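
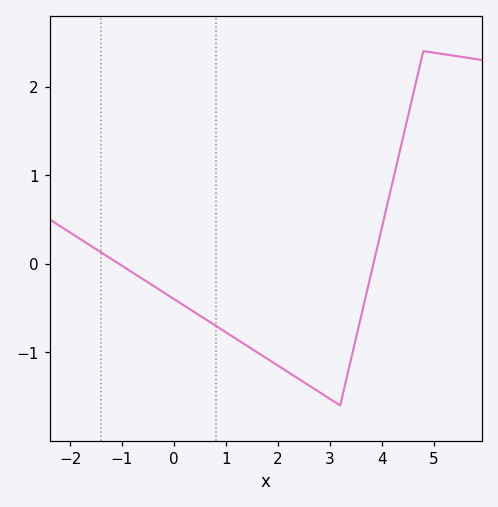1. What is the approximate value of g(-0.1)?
-0.362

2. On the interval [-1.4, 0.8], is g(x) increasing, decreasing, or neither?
decreasing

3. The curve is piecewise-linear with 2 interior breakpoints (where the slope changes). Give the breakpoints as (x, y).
(3.2, -1.6); (4.8, 2.4)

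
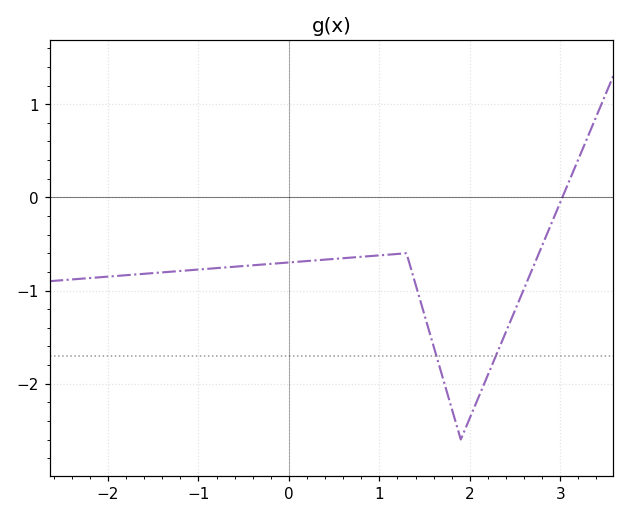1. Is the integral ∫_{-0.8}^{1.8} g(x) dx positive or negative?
negative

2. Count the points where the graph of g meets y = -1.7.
2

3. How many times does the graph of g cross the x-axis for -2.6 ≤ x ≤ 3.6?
1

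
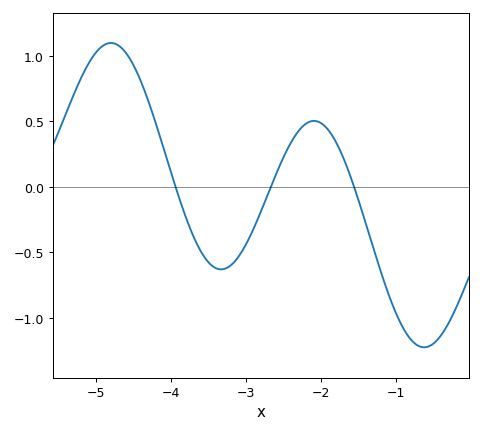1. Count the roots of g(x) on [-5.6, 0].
3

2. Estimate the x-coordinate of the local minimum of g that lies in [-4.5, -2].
-3.33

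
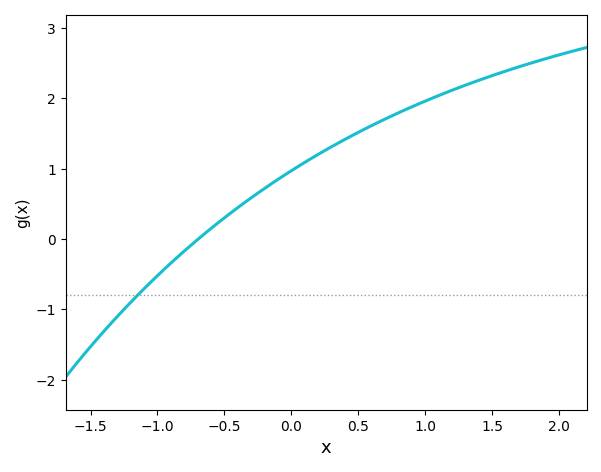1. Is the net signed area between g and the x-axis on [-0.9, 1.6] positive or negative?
positive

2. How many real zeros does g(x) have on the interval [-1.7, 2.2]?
1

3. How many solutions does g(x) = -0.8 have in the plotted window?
1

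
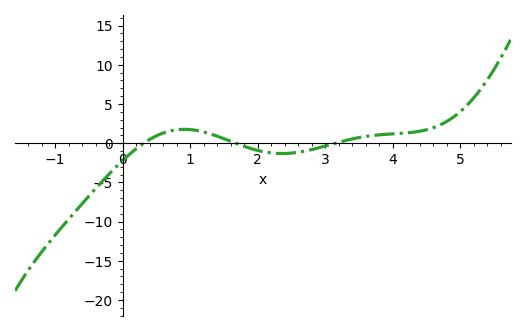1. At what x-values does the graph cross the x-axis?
0.3, 1.7, 3.1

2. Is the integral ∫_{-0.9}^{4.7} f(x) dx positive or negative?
negative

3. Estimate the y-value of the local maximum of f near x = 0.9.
2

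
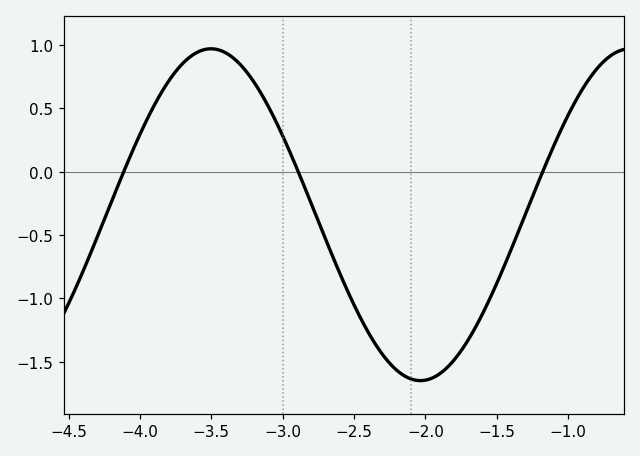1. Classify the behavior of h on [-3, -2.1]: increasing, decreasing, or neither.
decreasing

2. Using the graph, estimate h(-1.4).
-0.6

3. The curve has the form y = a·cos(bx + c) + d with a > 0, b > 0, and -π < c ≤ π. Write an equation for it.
y = 1.31cos(2.1x + 1.2) - 0.34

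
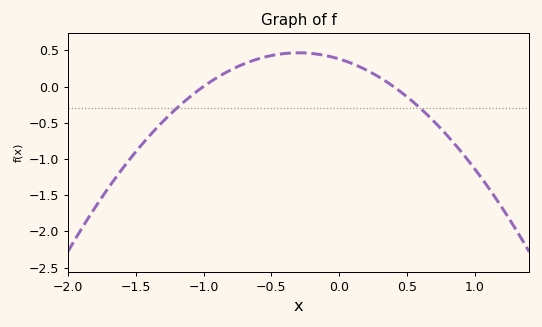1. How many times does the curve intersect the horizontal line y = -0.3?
2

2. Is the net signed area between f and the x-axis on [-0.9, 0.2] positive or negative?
positive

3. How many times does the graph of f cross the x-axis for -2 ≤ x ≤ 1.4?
2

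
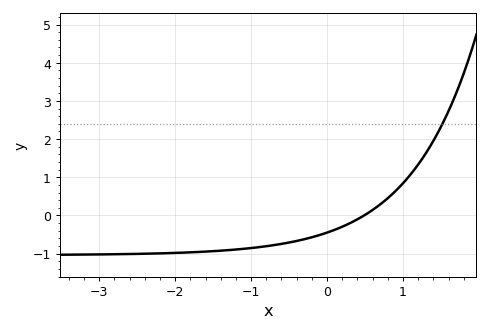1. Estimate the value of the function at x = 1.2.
1.3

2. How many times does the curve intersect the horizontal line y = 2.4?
1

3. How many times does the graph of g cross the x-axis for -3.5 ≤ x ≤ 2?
1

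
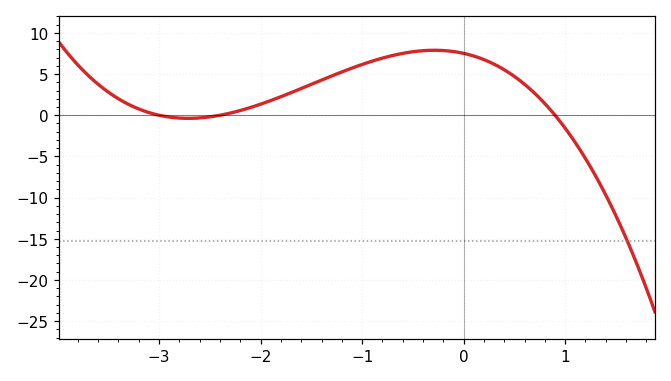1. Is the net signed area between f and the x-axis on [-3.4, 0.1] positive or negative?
positive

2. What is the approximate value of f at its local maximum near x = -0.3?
7.89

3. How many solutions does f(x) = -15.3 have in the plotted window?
1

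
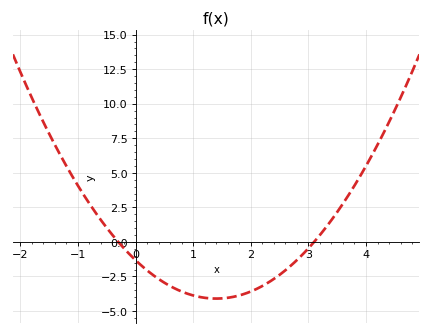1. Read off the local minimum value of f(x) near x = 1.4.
-4.1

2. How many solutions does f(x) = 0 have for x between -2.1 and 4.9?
2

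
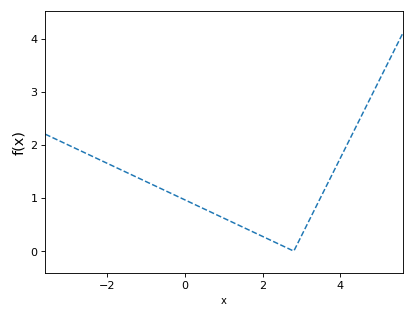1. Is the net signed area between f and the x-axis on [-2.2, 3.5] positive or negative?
positive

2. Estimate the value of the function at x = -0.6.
1.2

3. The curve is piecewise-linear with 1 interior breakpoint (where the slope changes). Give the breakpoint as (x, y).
(2.8, 0)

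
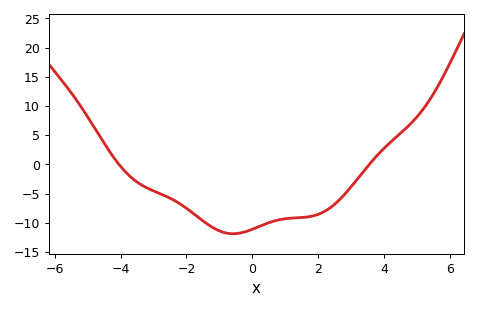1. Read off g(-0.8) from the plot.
-11.5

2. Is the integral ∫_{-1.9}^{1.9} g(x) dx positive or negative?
negative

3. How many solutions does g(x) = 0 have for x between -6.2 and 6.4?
2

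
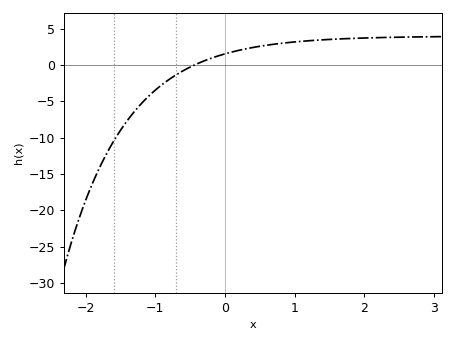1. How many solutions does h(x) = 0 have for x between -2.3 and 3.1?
1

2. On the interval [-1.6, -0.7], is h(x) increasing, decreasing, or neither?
increasing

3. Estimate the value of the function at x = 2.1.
3.74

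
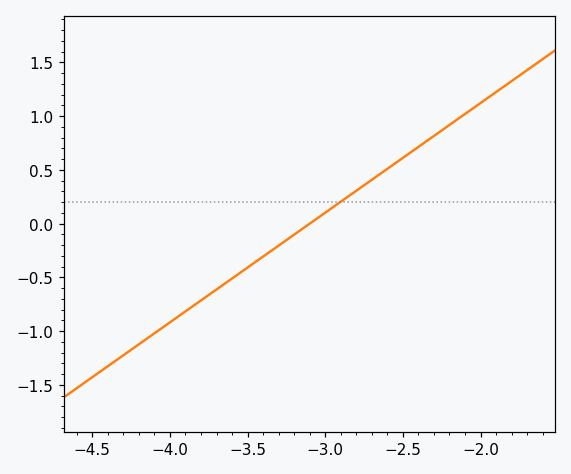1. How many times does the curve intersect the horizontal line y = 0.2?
1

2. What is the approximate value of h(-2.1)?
1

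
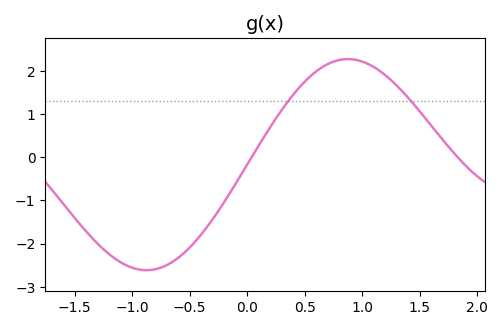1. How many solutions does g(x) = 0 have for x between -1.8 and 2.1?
2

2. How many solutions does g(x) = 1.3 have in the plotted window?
2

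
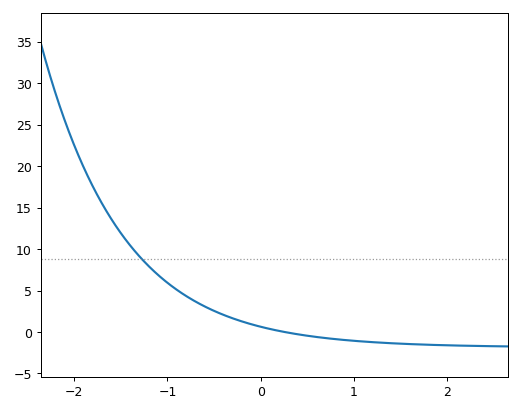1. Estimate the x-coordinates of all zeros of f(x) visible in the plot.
0.3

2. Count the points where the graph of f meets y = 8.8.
1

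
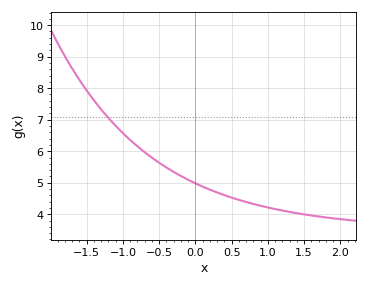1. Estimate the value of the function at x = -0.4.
5.5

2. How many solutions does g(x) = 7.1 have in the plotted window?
1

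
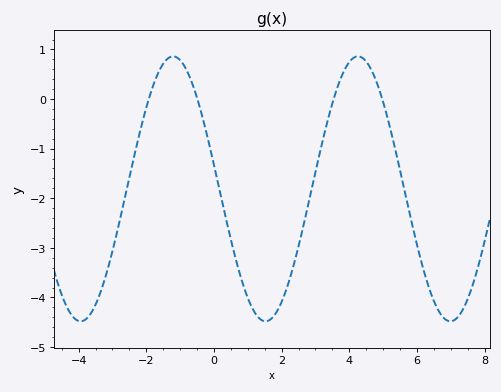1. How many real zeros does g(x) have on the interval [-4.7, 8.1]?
4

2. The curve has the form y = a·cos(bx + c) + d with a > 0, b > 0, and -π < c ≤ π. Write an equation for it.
y = 2.67cos(1.15x + 1.39) - 1.81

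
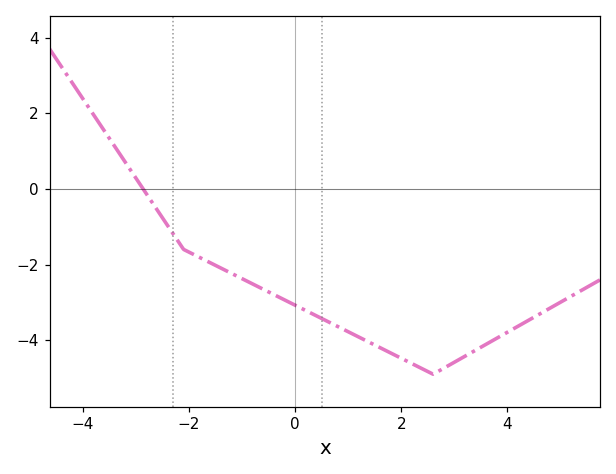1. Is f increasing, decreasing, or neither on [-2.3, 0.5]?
decreasing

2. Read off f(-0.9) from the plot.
-2.4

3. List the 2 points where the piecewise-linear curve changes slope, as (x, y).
(-2.1, -1.6); (2.6, -4.9)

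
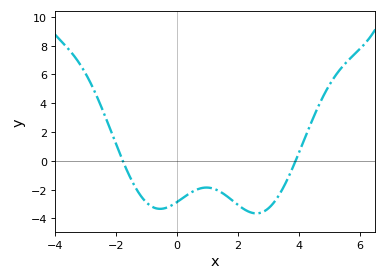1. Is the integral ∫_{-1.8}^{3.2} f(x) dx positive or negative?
negative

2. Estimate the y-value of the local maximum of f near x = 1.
-1.86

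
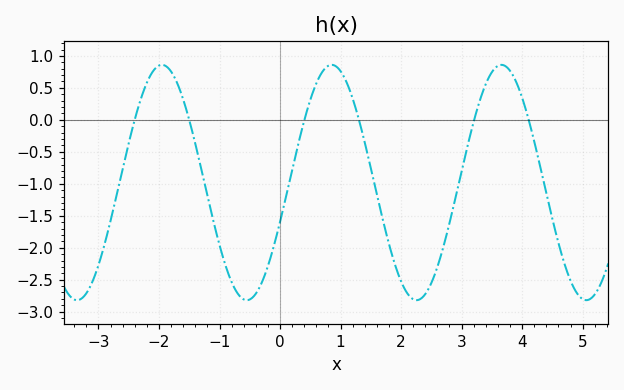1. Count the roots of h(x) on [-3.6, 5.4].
6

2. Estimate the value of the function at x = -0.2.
-2.3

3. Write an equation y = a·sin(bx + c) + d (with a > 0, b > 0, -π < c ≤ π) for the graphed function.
y = 1.84sin(2.2x - 0.34) - 0.98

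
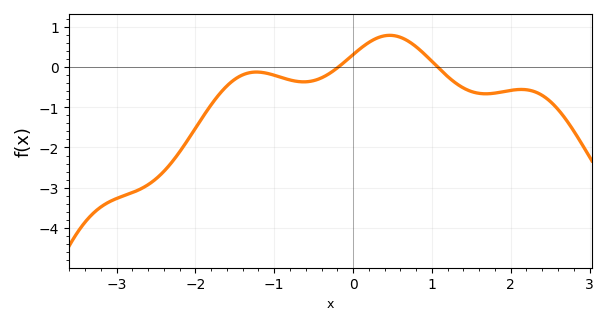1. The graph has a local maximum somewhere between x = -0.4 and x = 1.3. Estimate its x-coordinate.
0.465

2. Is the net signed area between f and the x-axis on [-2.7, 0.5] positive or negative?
negative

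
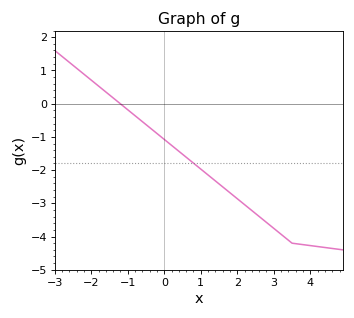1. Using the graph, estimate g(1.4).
-2.3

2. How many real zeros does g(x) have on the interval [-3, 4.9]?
1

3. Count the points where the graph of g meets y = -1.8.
1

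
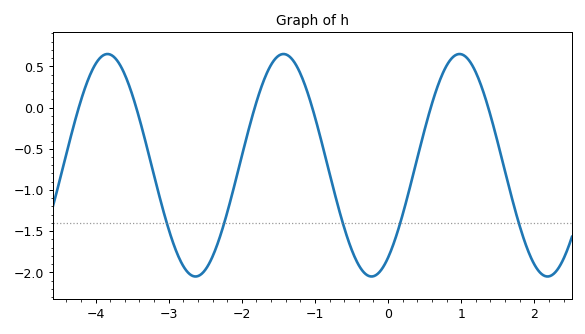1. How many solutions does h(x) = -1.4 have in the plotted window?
5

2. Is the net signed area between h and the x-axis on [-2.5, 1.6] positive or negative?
negative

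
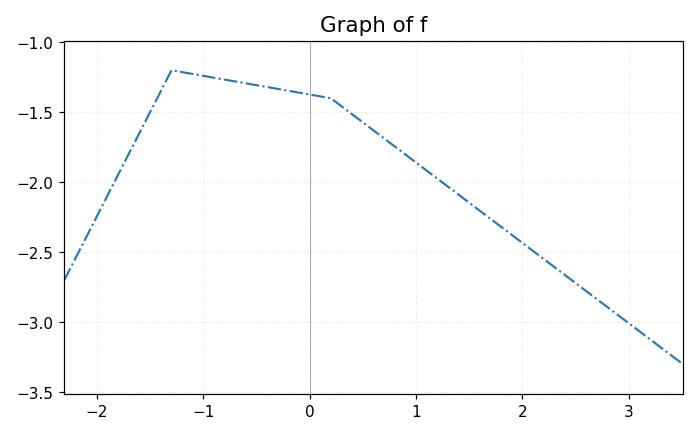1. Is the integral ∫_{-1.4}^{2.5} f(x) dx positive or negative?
negative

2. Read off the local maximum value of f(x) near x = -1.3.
-1.2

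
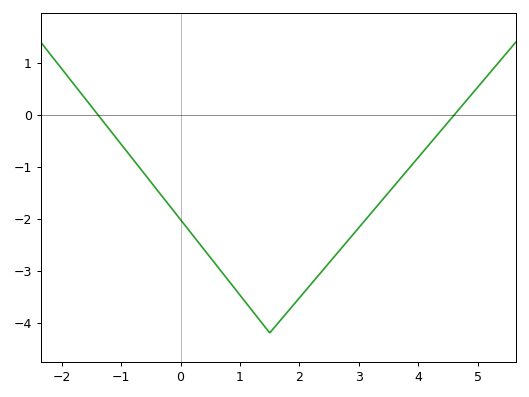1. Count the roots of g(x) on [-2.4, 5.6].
2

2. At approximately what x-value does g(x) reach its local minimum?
1.4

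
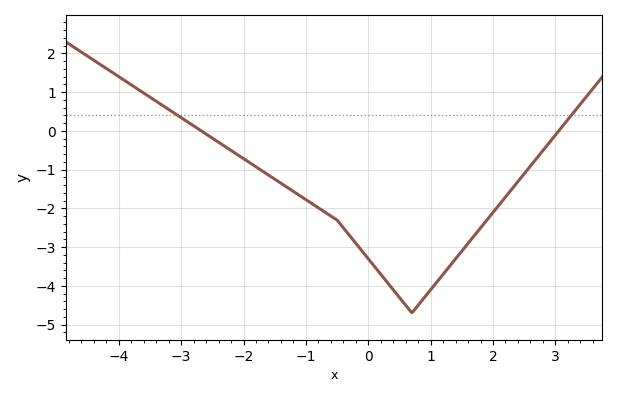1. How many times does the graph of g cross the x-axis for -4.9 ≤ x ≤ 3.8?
2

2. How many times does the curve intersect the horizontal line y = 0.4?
2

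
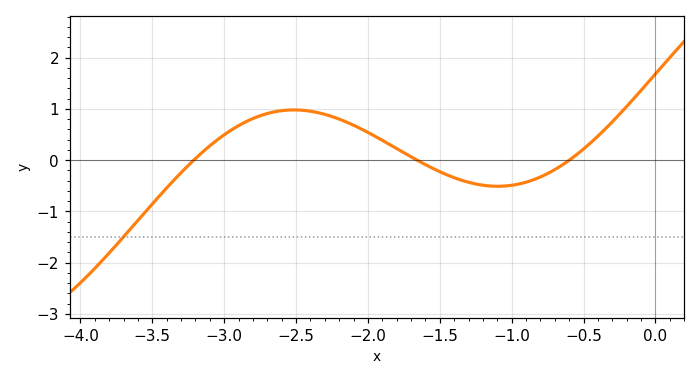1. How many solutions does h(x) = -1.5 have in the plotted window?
1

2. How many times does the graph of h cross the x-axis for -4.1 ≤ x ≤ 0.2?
3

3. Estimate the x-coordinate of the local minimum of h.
-1.1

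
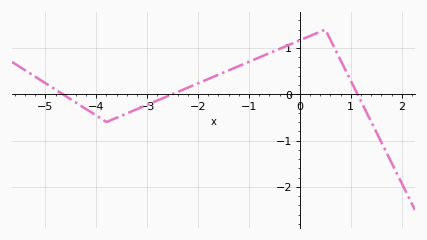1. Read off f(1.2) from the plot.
-0.15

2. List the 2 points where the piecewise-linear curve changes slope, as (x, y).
(-3.8, -0.6); (0.5, 1.4)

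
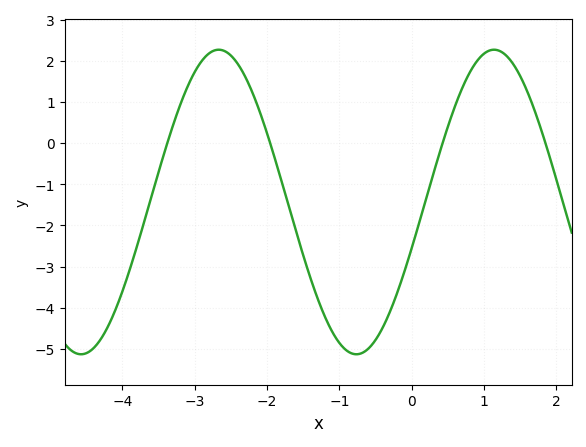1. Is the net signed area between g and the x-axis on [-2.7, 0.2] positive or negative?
negative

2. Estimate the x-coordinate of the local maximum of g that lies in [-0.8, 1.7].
1.1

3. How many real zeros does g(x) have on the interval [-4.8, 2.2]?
4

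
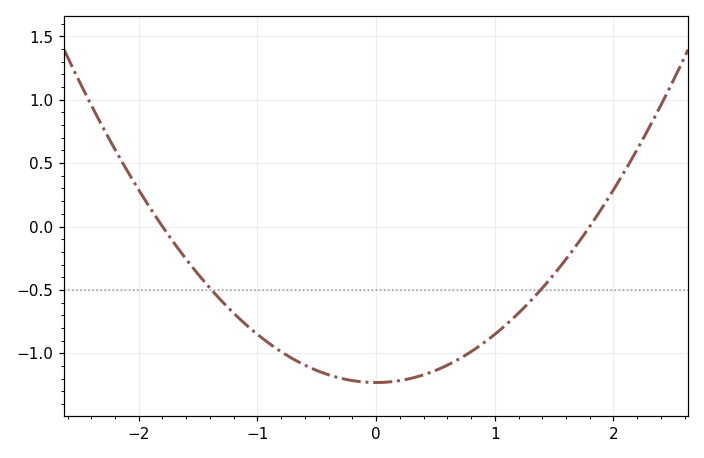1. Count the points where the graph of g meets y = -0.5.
2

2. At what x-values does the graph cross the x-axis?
-1.8, 1.8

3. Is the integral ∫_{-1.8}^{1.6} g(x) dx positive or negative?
negative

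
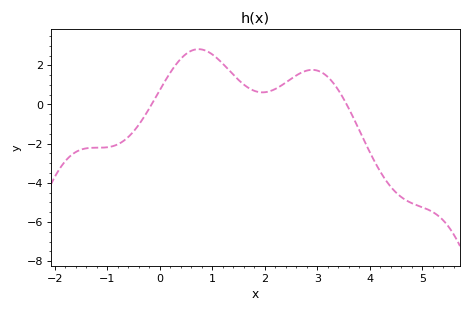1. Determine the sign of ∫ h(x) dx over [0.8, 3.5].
positive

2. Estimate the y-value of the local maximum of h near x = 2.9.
1.8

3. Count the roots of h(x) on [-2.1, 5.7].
2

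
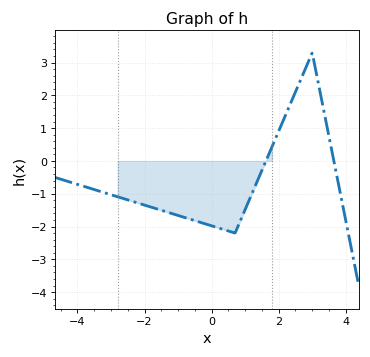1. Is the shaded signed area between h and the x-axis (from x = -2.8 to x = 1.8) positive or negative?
negative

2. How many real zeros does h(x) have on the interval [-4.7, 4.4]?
2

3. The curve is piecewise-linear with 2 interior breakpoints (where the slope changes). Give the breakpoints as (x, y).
(0.7, -2.2); (3, 3.3)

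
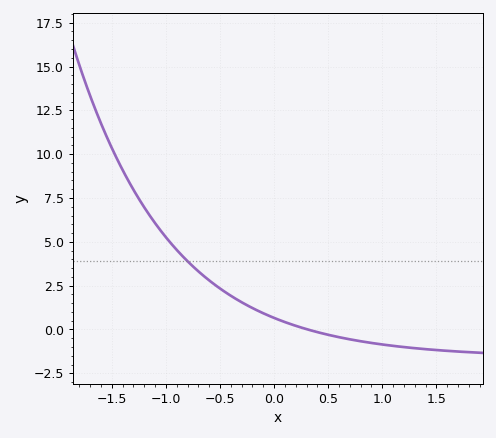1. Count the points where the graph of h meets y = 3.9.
1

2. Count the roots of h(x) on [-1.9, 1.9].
1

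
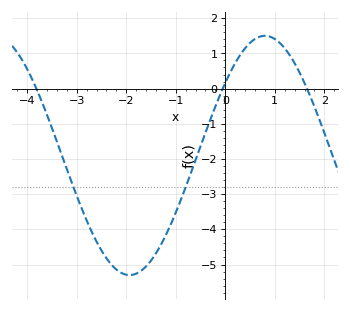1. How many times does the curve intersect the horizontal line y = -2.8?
2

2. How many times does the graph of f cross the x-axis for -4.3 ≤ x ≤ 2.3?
3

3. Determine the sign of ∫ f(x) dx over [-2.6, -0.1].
negative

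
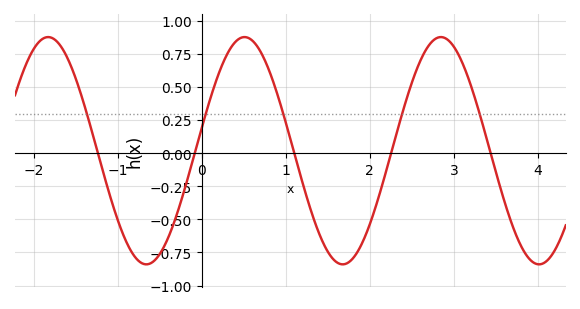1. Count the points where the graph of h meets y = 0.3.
5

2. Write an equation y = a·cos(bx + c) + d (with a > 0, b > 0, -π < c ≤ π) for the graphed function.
y = 0.86cos(2.7x - 1.4) + 0.02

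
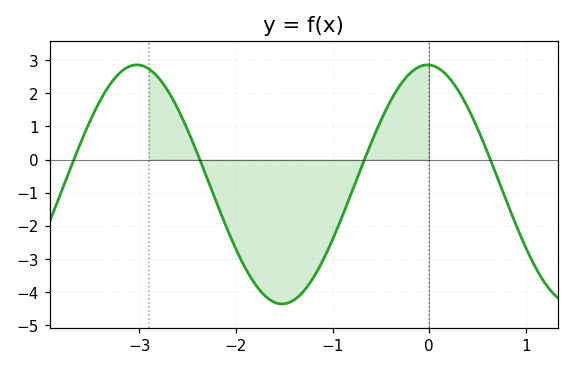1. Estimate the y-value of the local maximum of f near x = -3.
2.9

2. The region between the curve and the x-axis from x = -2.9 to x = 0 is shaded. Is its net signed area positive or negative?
negative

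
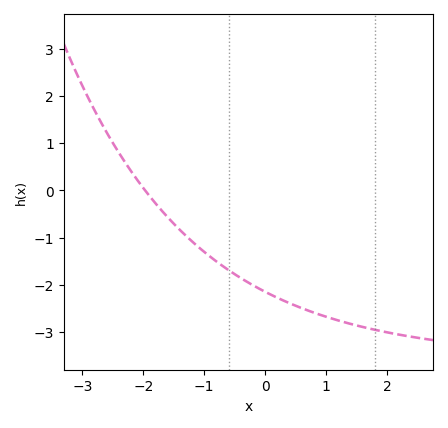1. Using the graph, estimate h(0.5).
-2.45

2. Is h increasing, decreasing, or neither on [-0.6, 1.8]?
decreasing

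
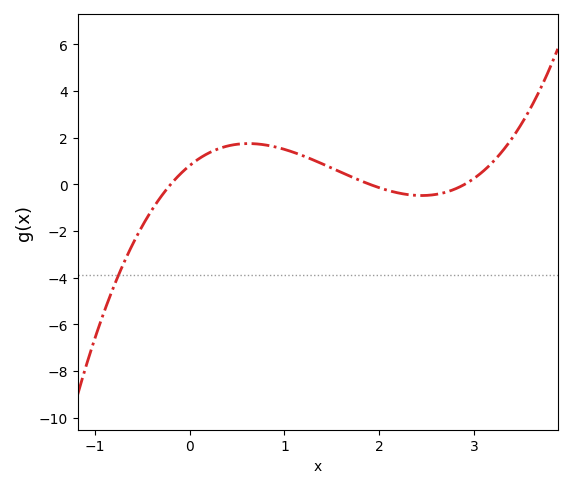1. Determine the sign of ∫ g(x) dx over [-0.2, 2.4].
positive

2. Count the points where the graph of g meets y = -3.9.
1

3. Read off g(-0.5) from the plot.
-1.8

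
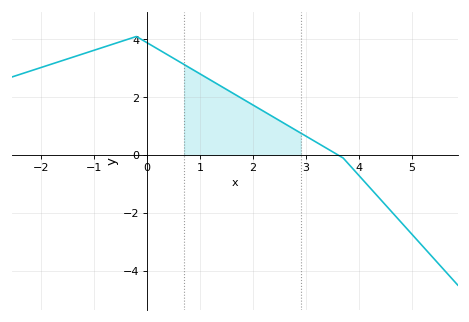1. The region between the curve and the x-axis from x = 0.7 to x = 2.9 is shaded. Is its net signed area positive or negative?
positive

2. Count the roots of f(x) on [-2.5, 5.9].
1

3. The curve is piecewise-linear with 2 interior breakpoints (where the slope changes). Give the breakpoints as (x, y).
(-0.2, 4.1); (3.7, -0.1)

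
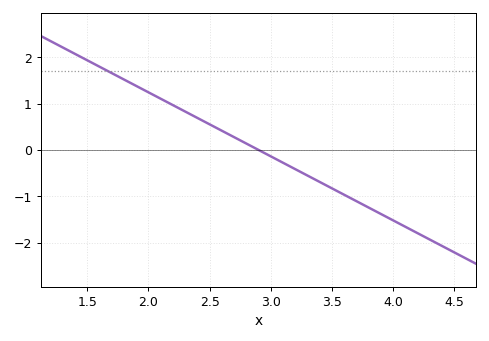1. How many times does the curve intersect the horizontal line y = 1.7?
1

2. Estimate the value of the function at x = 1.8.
1.52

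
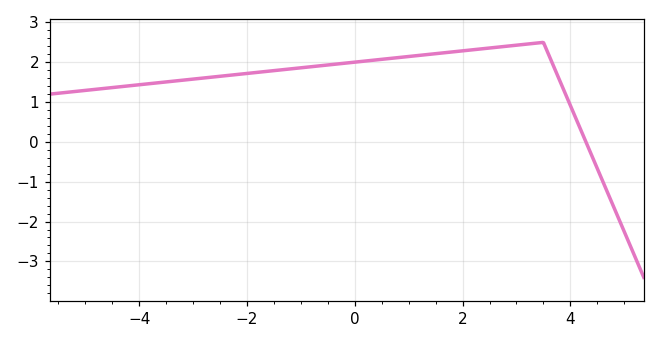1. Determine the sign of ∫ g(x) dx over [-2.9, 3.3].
positive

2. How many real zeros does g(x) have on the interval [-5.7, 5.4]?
1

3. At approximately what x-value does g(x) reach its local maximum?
3.4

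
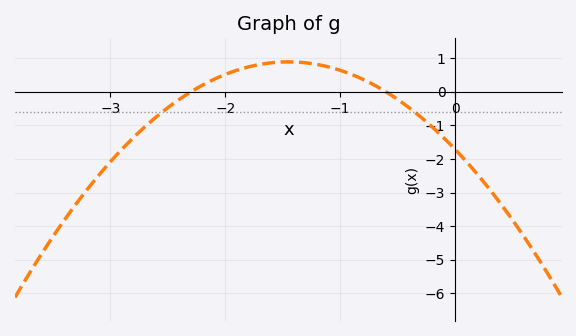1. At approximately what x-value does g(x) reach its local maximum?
-1.4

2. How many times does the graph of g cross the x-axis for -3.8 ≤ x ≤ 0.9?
2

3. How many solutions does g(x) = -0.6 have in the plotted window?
2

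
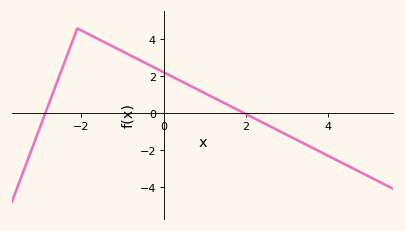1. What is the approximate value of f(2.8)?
-0.955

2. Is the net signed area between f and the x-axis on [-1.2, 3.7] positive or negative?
positive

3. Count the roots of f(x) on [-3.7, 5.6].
2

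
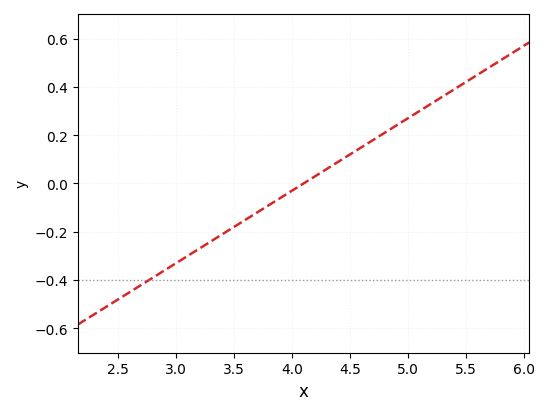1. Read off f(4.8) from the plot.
0.22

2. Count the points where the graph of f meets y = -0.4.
1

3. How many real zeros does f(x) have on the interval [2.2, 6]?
1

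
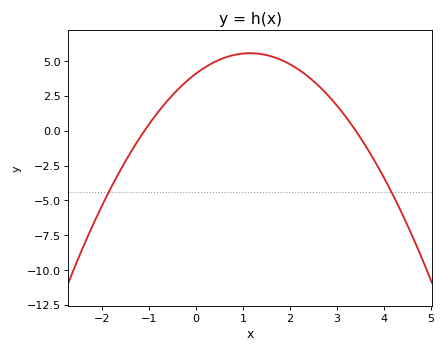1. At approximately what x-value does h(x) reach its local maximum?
1.2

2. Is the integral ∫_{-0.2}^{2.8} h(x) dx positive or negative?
positive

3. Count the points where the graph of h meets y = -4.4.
2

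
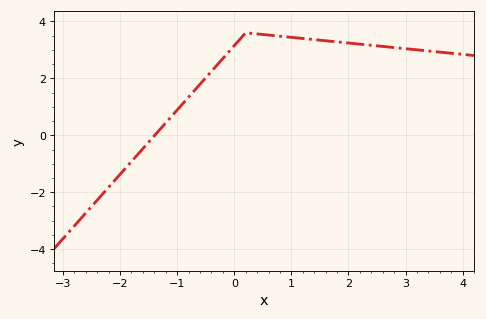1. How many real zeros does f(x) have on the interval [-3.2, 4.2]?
1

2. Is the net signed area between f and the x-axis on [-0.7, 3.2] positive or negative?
positive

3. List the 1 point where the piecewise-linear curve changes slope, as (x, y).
(0.2, 3.6)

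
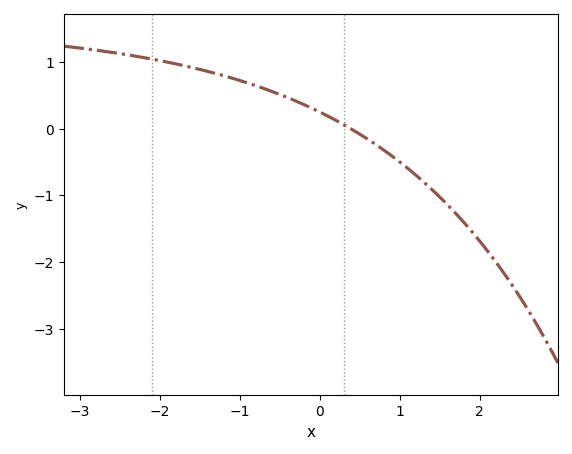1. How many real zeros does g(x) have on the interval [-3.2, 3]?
1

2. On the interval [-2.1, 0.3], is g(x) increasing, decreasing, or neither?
decreasing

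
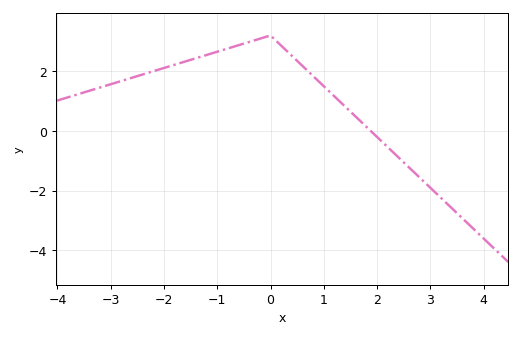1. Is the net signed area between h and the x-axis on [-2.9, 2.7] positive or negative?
positive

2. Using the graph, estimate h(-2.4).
1.89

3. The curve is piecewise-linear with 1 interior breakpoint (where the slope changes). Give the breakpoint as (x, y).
(0, 3.2)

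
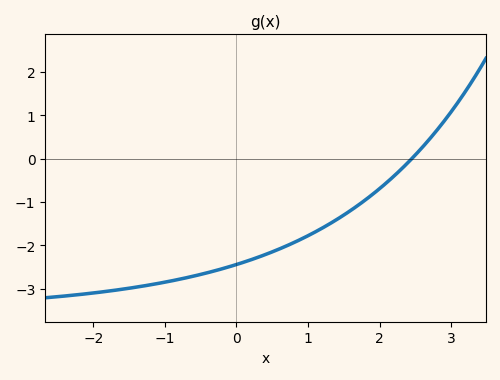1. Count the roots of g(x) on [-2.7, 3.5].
1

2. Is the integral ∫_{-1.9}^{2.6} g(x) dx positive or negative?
negative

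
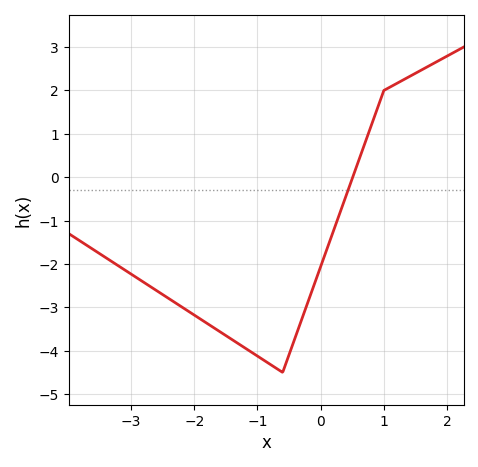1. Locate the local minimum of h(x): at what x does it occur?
-0.6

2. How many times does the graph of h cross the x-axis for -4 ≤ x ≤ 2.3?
1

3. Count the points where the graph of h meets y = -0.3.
1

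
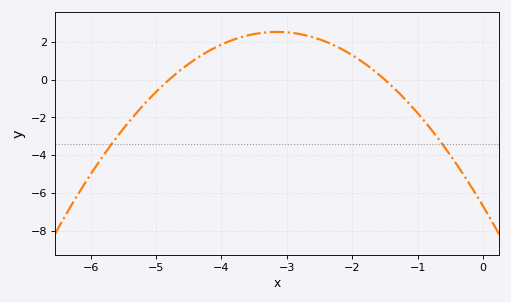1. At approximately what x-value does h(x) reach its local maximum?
-3.1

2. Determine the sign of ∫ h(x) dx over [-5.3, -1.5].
positive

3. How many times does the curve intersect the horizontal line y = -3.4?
2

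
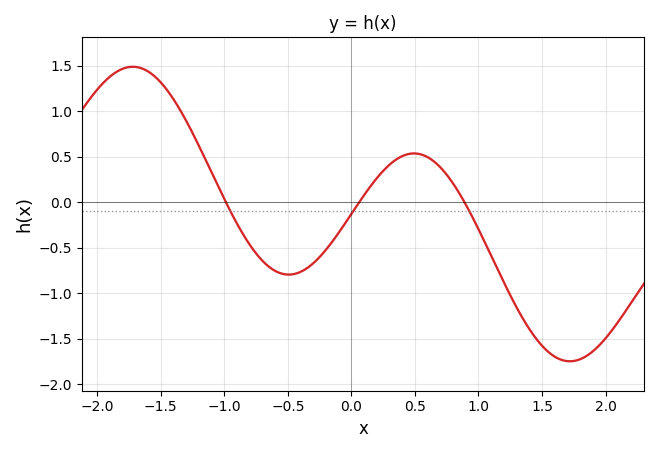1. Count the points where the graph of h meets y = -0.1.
3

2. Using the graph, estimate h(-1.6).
1.45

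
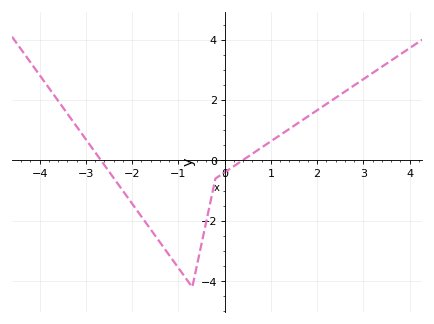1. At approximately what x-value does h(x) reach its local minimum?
-0.7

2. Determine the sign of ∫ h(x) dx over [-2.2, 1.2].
negative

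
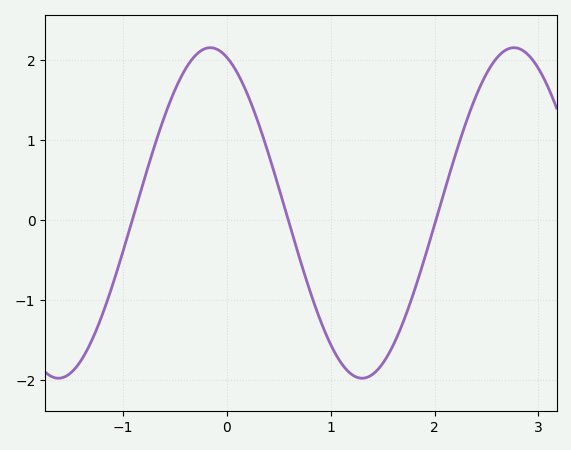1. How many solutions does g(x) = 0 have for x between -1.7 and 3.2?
3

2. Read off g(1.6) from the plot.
-1.6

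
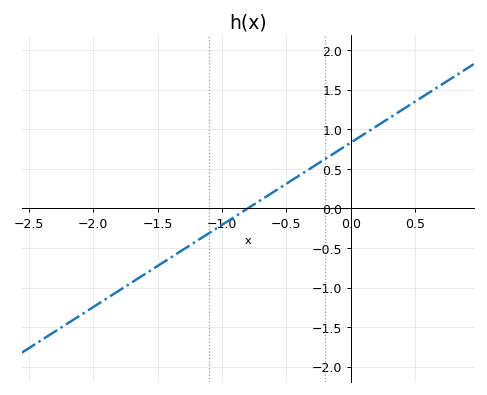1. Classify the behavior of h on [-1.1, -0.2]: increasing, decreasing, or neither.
increasing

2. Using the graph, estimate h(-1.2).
-0.416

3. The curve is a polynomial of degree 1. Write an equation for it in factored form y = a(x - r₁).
y = 1.04(x + 0.8)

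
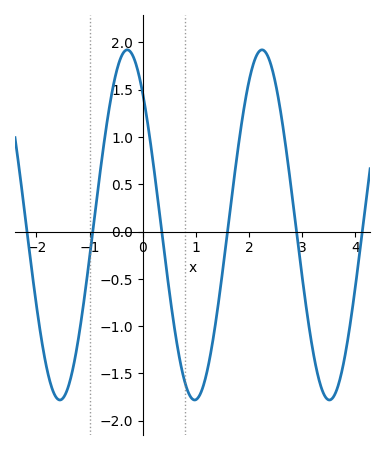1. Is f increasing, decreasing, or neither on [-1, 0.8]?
neither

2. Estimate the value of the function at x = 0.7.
-1.35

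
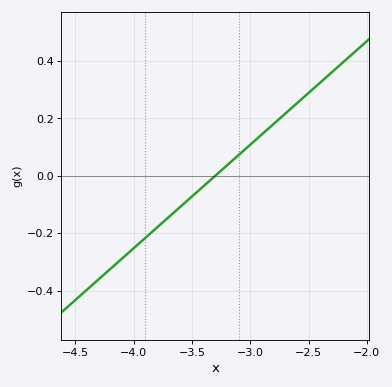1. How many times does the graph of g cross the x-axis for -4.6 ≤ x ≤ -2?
1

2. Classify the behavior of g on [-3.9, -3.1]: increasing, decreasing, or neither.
increasing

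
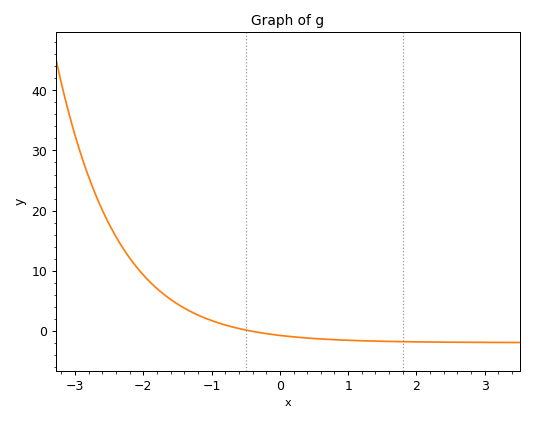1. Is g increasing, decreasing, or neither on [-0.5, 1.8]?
decreasing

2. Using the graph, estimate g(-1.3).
3.14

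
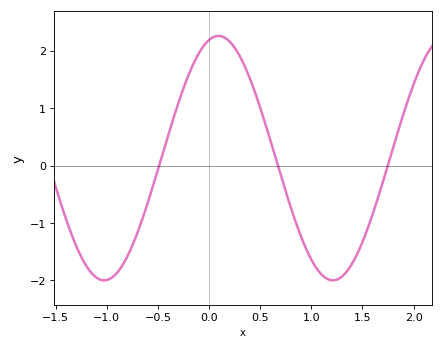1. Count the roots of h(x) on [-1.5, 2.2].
3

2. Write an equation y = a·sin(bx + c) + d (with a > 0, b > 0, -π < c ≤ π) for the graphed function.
y = 2.13sin(2.81x + 1.31) + 0.13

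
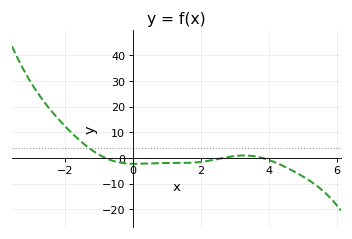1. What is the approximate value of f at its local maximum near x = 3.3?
0.934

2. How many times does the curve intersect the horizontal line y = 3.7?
1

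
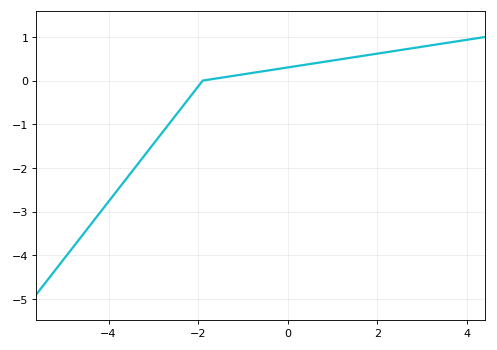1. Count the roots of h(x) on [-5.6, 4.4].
1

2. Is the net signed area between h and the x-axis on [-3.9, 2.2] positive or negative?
negative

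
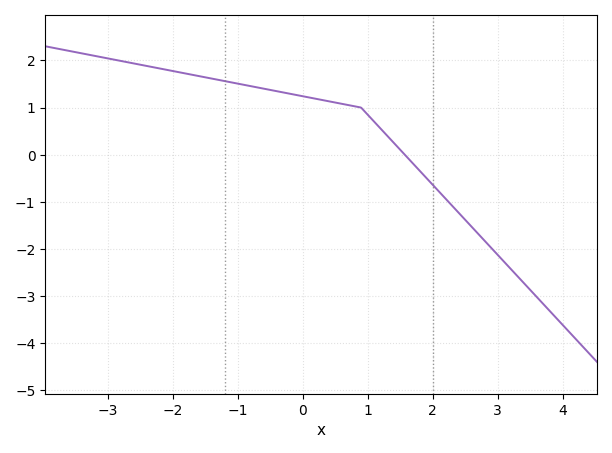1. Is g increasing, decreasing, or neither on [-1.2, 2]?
decreasing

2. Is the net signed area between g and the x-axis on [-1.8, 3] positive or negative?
positive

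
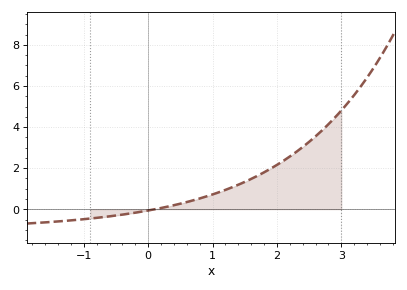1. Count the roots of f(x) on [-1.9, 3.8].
1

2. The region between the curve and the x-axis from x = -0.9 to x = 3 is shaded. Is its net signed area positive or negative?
positive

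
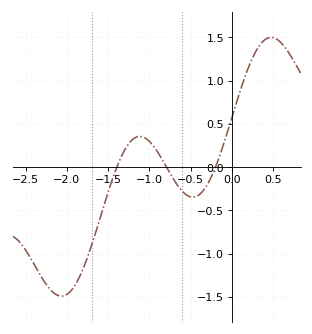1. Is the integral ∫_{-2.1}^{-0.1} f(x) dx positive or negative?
negative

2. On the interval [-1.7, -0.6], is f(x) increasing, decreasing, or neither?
neither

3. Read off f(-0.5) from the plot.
-0.345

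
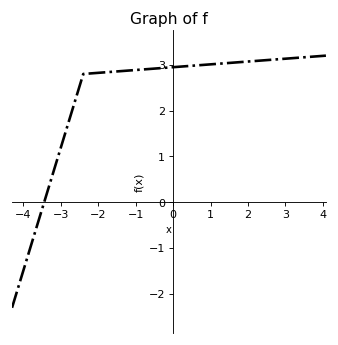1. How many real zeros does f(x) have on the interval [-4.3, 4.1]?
1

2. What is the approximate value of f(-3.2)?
0.7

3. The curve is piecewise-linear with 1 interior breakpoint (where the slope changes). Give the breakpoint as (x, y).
(-2.4, 2.8)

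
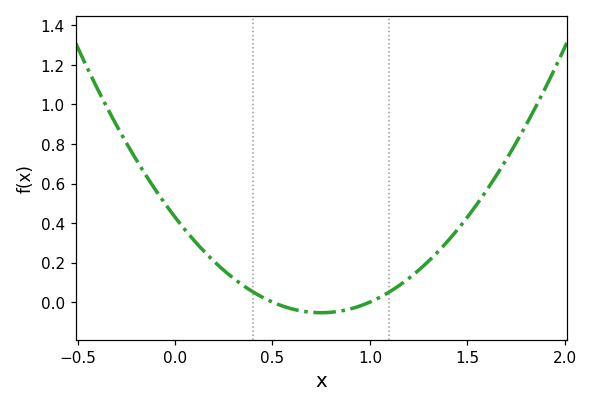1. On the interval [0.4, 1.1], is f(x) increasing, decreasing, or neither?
neither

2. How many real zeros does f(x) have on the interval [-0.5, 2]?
2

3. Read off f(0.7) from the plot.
-0.06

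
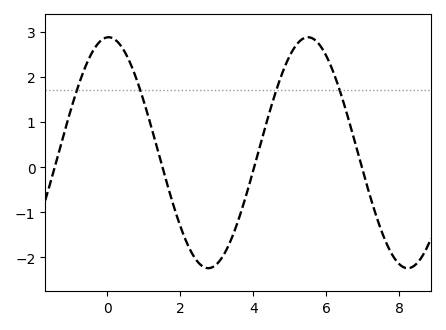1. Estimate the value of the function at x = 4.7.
1.9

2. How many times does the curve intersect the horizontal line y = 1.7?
4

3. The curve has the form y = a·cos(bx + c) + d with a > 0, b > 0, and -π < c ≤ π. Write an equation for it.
y = 2.56cos(1.1x - 0.04) + 0.32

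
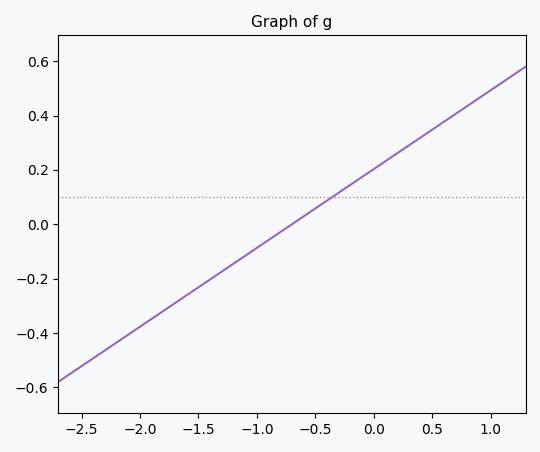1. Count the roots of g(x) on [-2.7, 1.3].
1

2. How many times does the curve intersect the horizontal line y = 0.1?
1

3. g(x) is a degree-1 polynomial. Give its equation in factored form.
y = 0.29(x + 0.7)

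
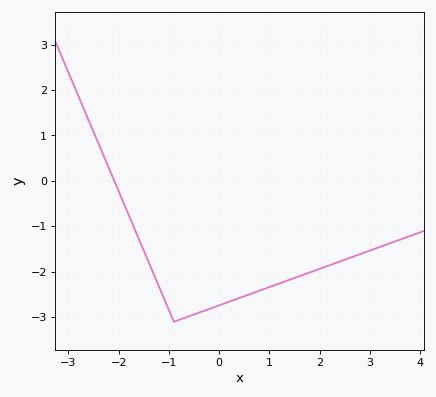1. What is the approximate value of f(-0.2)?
-2.8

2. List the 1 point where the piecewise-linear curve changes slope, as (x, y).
(-0.9, -3.1)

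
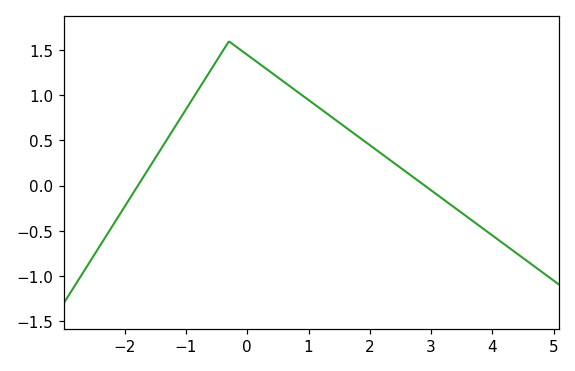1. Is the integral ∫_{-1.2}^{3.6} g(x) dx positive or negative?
positive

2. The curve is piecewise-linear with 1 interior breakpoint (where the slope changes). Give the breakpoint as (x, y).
(-0.3, 1.6)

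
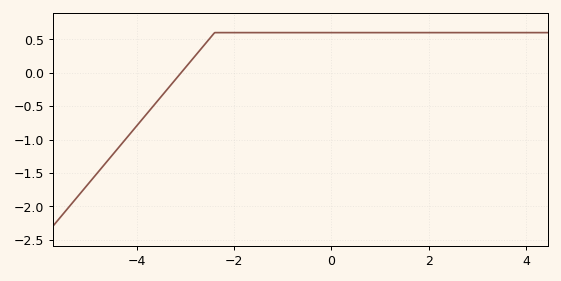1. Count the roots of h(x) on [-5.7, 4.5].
1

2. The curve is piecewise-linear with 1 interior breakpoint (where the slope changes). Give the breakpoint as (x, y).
(-2.4, 0.6)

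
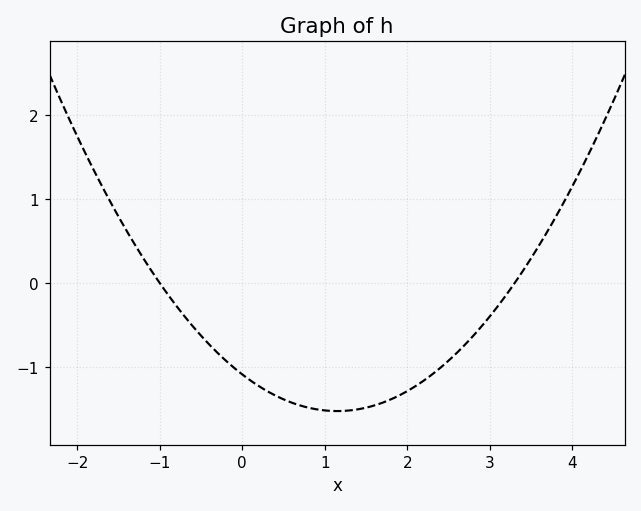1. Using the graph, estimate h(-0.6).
-0.5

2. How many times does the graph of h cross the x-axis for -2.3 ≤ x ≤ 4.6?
2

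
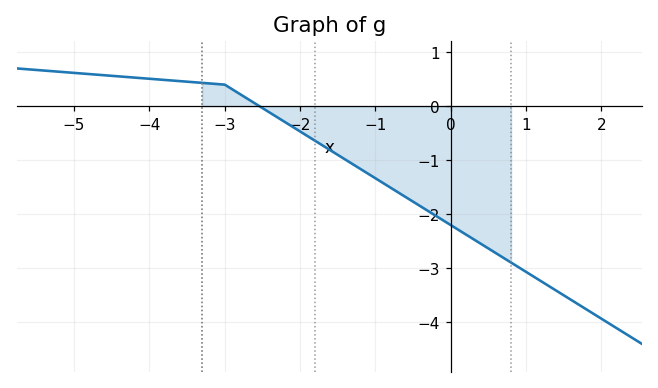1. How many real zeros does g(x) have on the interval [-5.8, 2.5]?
1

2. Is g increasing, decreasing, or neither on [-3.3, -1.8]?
decreasing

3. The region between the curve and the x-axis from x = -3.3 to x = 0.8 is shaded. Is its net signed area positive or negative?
negative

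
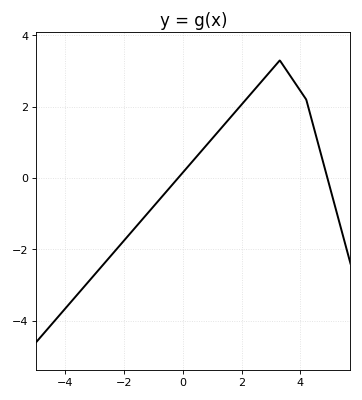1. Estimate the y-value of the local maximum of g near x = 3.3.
3.2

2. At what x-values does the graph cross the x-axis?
-0.2, 5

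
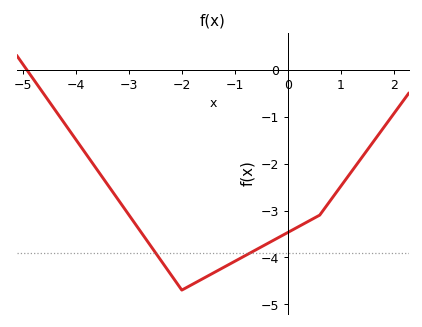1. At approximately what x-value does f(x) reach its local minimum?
-2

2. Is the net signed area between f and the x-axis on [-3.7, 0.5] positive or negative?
negative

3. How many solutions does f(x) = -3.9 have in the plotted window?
2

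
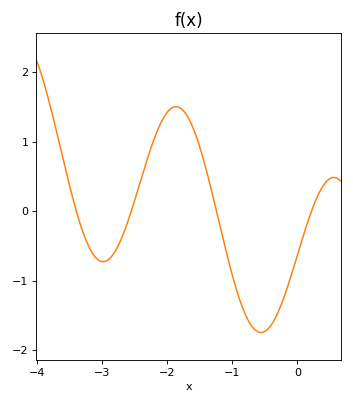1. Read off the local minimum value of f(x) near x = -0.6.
-1.74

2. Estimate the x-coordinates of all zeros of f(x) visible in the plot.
-3.4, -2.55, -1.24, 0.216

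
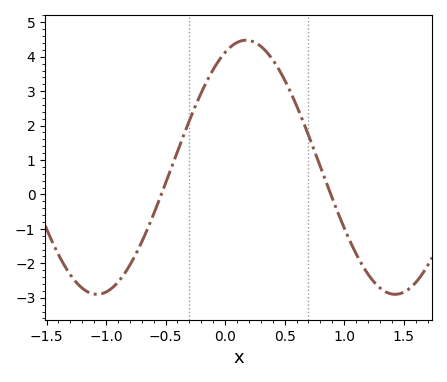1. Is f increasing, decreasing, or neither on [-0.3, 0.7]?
neither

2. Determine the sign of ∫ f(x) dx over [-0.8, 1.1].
positive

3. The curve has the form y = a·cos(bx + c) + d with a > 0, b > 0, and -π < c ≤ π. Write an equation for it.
y = 3.69cos(2.5x - 0.44) + 0.79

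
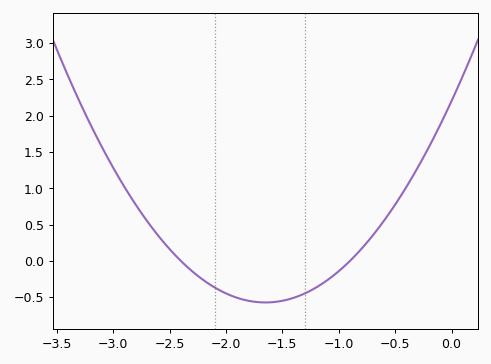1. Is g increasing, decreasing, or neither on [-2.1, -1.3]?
neither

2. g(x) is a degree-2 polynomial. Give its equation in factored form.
y = 1.02(x + 2.4)(x + 0.9)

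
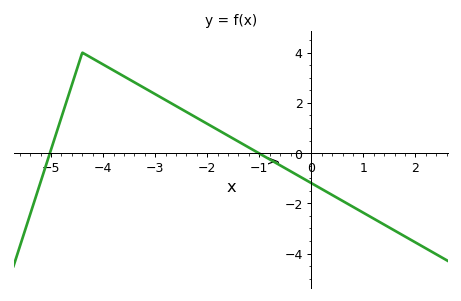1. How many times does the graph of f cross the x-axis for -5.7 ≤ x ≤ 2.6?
2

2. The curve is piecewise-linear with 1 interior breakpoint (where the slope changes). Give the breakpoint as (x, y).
(-4.4, 4)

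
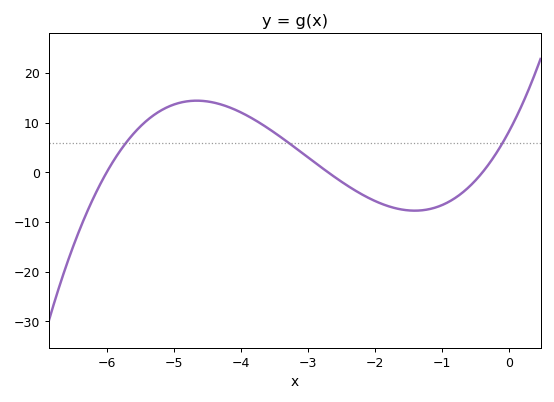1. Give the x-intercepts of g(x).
-6, -2.7, -0.4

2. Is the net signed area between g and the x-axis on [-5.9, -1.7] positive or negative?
positive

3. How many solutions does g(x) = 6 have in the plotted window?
3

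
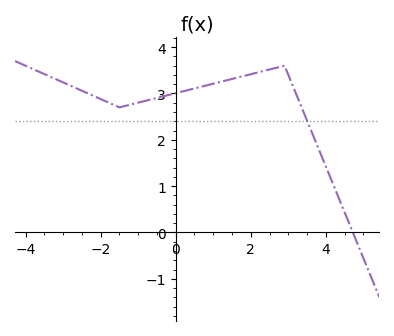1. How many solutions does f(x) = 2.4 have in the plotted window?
1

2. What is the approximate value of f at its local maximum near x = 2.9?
3.6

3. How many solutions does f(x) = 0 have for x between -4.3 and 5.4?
1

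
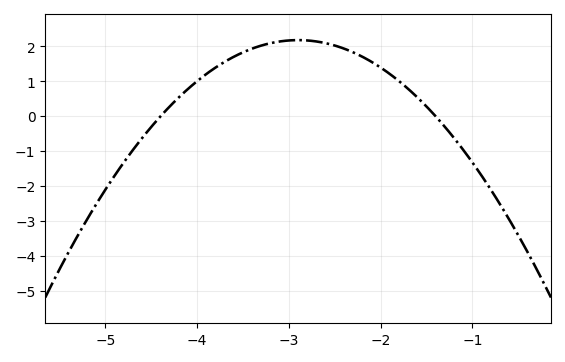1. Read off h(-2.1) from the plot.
1.56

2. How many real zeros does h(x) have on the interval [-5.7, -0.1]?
2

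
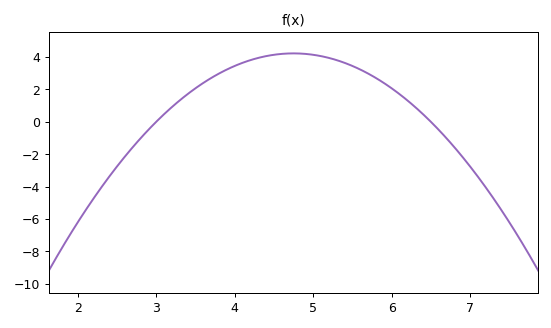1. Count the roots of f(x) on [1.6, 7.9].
2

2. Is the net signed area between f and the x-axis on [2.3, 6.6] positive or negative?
positive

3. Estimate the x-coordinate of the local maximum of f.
4.75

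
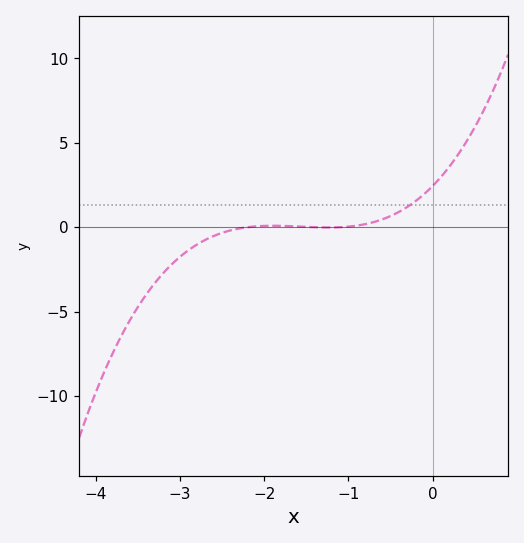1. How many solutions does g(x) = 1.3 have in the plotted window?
1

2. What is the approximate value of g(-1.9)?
0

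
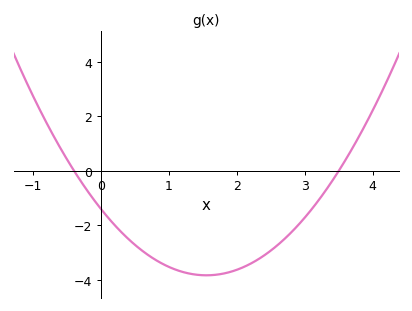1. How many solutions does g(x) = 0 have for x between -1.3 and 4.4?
2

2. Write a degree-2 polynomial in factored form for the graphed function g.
y = 1.01(x + 0.4)(x - 3.5)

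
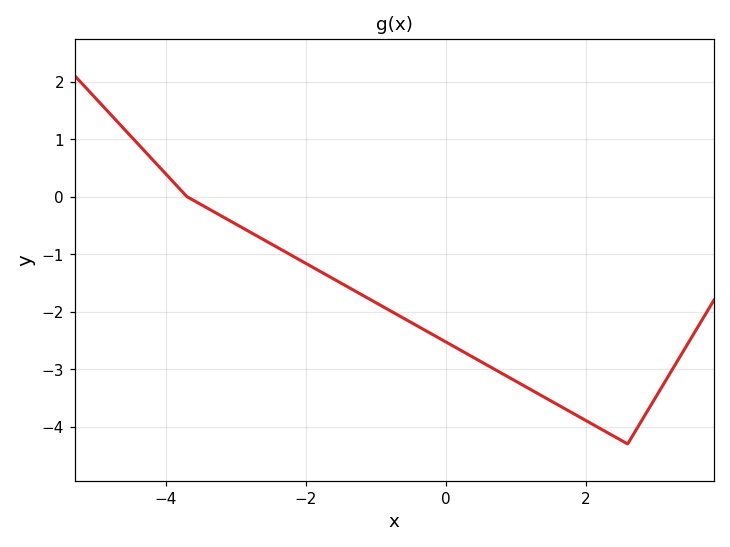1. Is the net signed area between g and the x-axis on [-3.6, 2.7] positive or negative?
negative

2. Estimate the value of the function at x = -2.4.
-0.9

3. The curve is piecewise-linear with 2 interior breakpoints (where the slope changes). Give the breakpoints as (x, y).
(-3.7, 0); (2.6, -4.3)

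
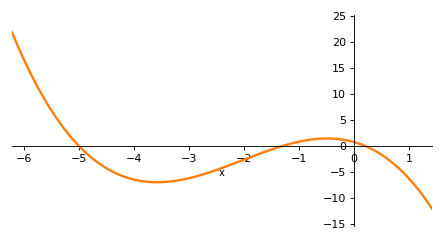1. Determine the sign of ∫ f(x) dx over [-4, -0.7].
negative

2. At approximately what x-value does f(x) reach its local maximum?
-0.488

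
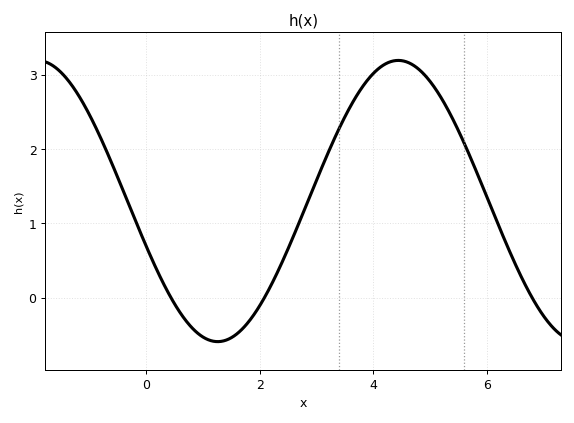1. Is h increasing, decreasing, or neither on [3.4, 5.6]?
neither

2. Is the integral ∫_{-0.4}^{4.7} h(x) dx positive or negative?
positive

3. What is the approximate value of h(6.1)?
1.2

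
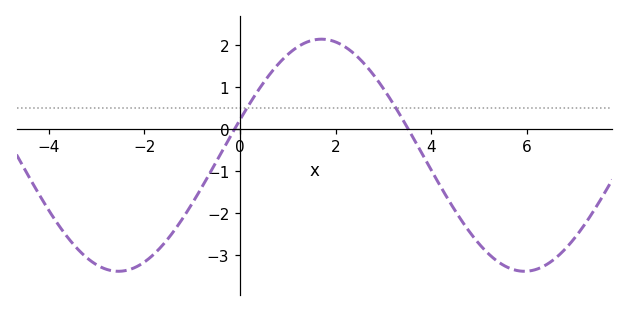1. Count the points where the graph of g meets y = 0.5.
2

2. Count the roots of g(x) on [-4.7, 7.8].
2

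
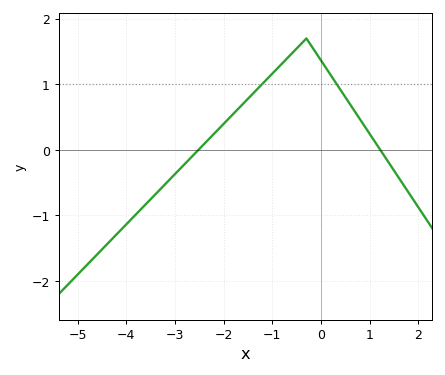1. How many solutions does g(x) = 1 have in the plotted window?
2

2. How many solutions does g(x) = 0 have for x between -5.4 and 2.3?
2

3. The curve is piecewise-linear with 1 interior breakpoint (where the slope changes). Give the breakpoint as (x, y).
(-0.3, 1.7)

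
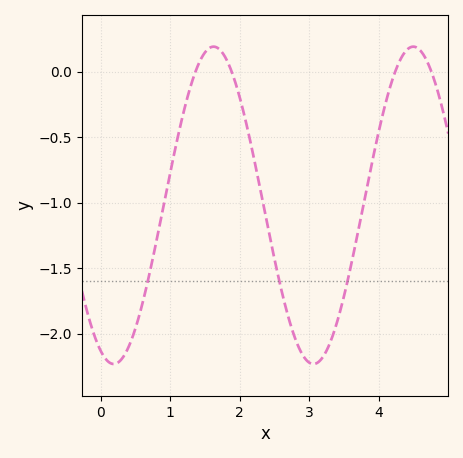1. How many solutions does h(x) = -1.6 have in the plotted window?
3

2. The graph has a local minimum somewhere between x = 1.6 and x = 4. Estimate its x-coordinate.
3.1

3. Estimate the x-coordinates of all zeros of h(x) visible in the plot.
1.4, 1.9, 4.2, 4.8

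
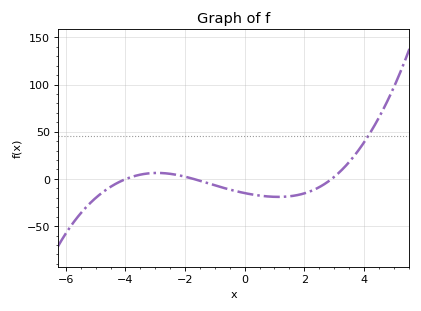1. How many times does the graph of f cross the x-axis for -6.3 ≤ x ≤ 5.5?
3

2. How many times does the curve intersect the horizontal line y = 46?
1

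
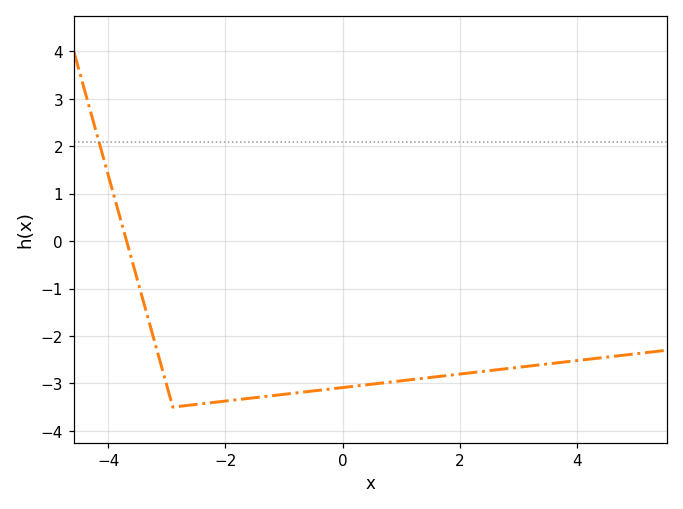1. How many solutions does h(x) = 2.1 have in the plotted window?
1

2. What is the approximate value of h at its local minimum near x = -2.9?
-3.5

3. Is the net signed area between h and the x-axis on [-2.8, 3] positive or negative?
negative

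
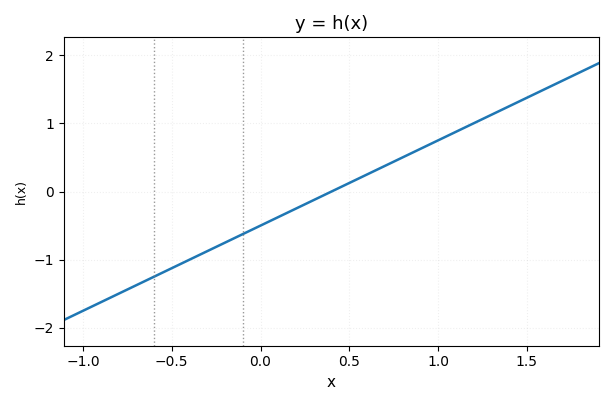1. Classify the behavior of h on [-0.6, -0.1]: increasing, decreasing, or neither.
increasing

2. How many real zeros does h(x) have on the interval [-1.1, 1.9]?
1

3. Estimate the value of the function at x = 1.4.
1.2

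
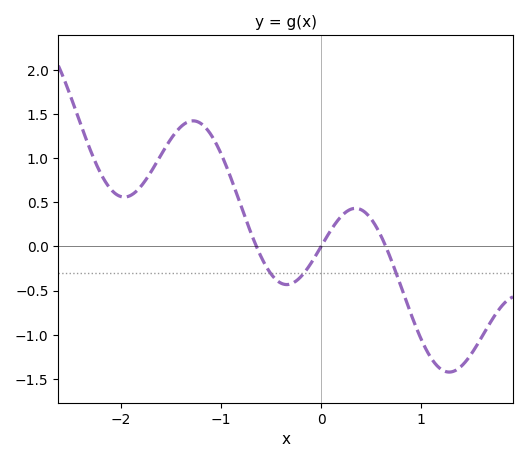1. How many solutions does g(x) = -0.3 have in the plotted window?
3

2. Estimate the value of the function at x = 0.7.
-0.15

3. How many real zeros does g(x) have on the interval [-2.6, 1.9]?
3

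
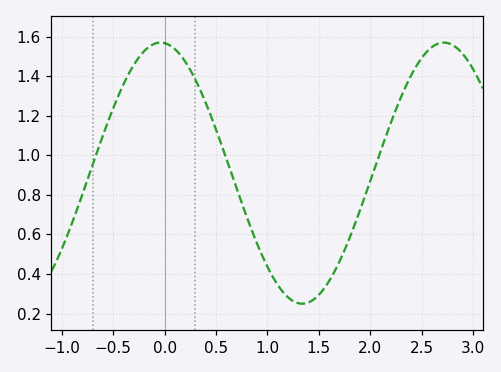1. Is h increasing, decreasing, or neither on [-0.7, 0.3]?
neither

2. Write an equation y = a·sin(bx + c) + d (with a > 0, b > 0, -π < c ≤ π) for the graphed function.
y = 0.66sin(2.28x + 1.66) + 0.91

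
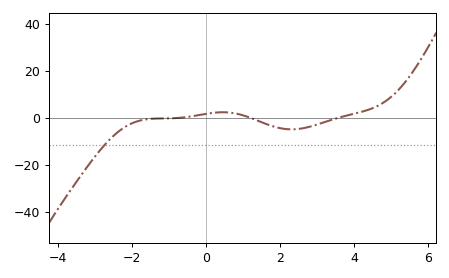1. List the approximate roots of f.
-0.854, 1.22, 3.55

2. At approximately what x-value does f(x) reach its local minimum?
2.31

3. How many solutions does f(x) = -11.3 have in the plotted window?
1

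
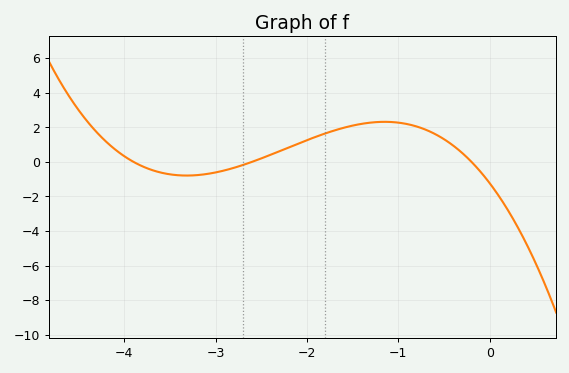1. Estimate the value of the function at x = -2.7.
-0.183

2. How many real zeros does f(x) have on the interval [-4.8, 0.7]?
3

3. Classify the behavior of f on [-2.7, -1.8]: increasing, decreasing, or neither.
increasing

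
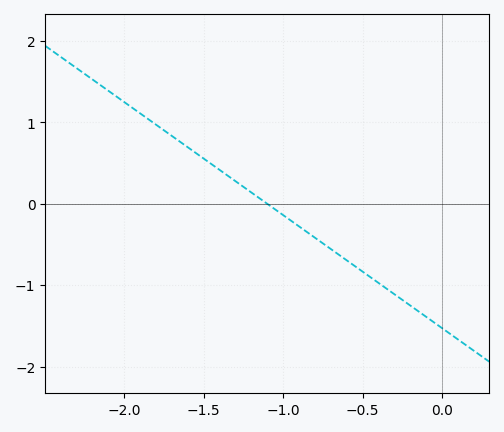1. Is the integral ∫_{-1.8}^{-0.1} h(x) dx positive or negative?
negative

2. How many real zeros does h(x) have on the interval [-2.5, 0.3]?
1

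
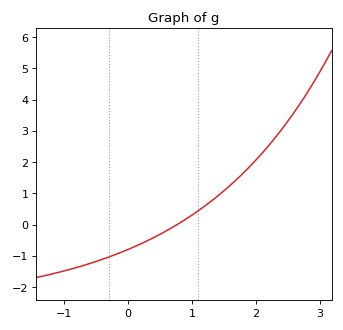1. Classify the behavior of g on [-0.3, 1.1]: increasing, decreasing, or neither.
increasing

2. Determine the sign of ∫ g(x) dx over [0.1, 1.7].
positive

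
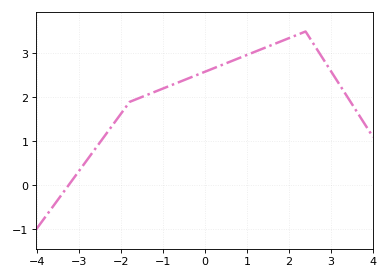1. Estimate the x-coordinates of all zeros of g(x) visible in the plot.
-3.2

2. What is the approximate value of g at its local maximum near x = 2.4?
3.5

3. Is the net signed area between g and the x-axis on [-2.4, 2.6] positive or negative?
positive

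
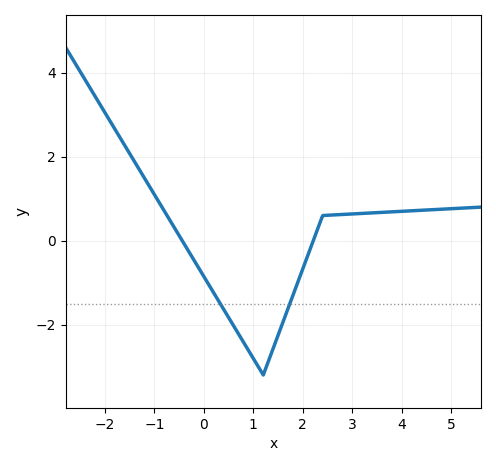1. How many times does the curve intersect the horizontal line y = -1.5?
2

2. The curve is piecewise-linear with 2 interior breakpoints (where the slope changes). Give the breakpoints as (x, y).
(1.2, -3.2); (2.4, 0.6)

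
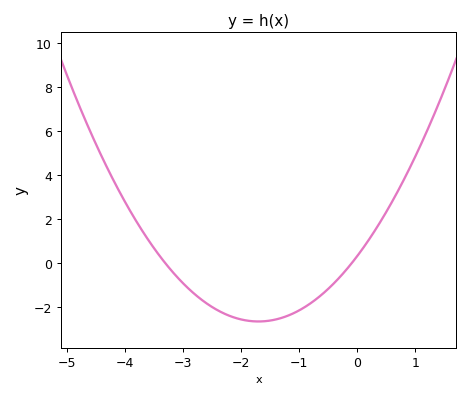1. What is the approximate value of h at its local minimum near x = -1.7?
-2.64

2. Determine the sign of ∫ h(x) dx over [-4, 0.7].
negative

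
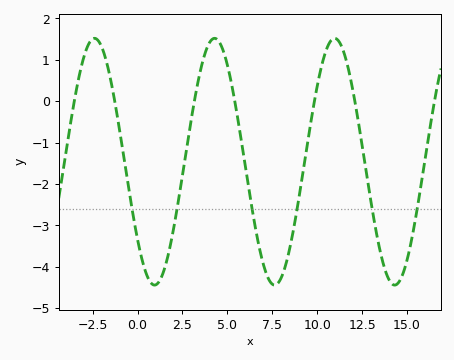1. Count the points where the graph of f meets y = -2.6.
6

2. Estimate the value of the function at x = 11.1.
1.5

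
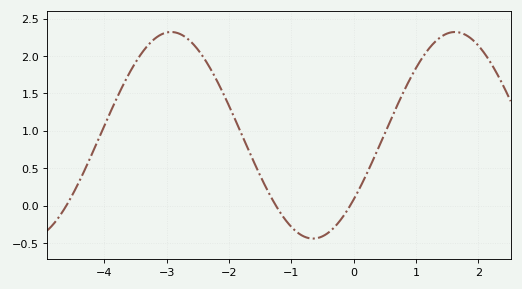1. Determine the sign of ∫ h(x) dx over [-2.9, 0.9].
positive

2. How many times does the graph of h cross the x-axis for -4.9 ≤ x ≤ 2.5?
3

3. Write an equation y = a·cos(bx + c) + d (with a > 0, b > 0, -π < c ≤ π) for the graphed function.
y = 1.38cos(1.38x - 2.24) + 0.94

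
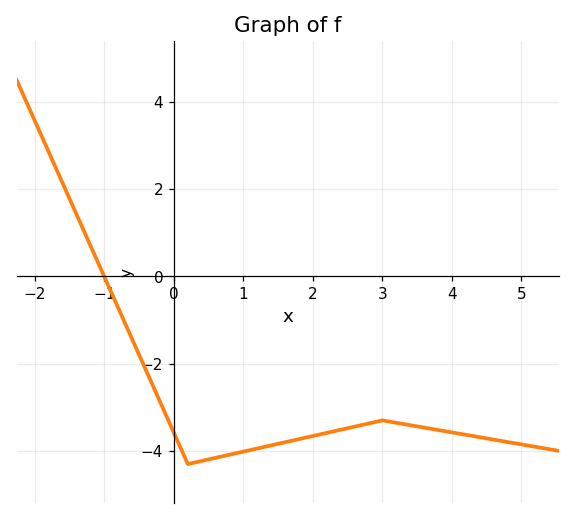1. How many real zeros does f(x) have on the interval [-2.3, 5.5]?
1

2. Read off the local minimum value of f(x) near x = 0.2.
-4.3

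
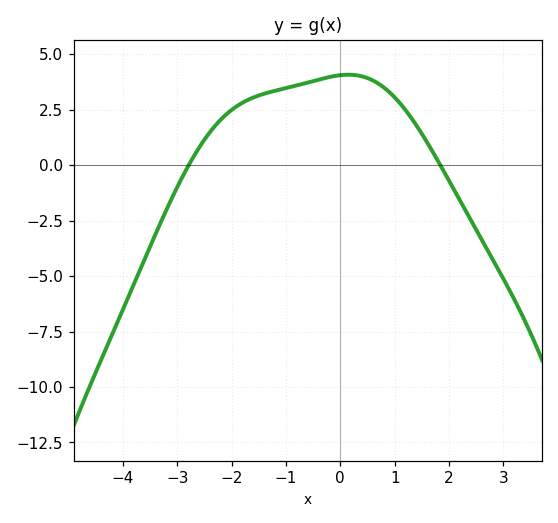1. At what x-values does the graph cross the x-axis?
-2.79, 1.84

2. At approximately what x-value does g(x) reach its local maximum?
0.15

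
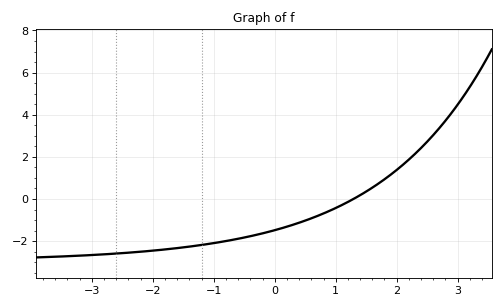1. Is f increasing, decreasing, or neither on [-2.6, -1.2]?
increasing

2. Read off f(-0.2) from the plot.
-1.6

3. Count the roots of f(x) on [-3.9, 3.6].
1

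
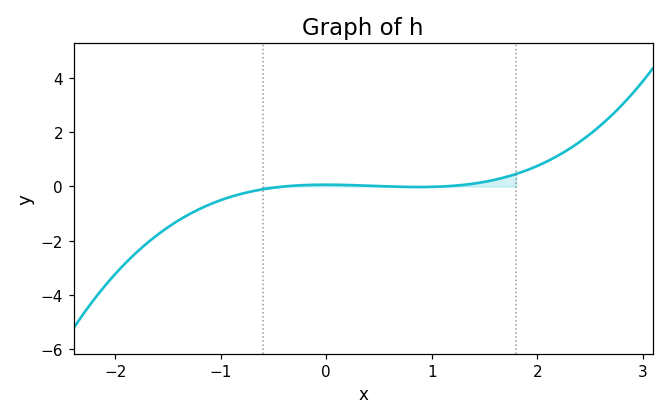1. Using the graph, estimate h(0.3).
0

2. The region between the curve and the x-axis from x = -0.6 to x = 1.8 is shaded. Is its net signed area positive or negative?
positive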